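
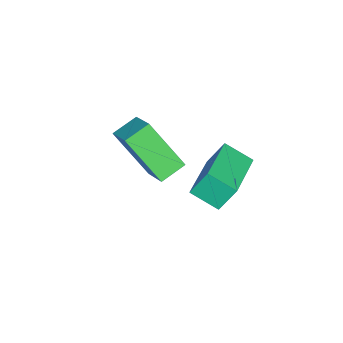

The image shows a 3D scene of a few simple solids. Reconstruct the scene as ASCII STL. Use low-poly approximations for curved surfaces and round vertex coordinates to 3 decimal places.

solid 
facet normal -0.801 0.478 0.360
outer loop
vertex 1.069 0.2 -2.322
vertex 1.829 0.987 -1.676
vertex 1.11 1.428 -3.863
endloop
endfacet
facet normal -0.598 -0.619 -0.509
outer loop
vertex 1.871 0.973 -4.204
vertex 1.069 0.2 -2.322
vertex 1.11 1.428 -3.863
endloop
endfacet
facet normal -0.801 0.478 0.360
outer loop
vertex 1.11 1.428 -3.863
vertex 1.829 0.987 -1.676
vertex 1.869 2.214 -3.216
endloop
endfacet
facet normal 0.022 0.623 -0.782
outer loop
vertex 1.869 2.214 -3.216
vertex 1.871 0.973 -4.204
vertex 1.11 1.428 -3.863
endloop
endfacet
facet normal -0.021 -0.622 0.783
outer loop
vertex 1.069 0.2 -2.322
vertex 2.59 0.532 -2.017
vertex 1.829 0.987 -1.676
endloop
endfacet
facet normal -0.598 -0.619 -0.509
outer loop
vertex 1.831 -0.254 -2.664
vertex 1.069 0.2 -2.322
vertex 1.871 0.973 -4.204
endloop
endfacet
facet normal -0.021 -0.623 0.782
outer loop
vertex 1.831 -0.254 -2.664
vertex 2.59 0.532 -2.017
vertex 1.069 0.2 -2.322
endloop
endfacet
facet normal 0.598 0.619 0.509
outer loop
vertex 1.829 0.987 -1.676
vertex 2.59 0.532 -2.017
vertex 1.869 2.214 -3.216
endloop
endfacet
facet normal 0.020 0.623 -0.782
outer loop
vertex 2.631 1.76 -3.558
vertex 1.871 0.973 -4.204
vertex 1.869 2.214 -3.216
endloop
endfacet
facet normal 0.598 0.619 0.509
outer loop
vertex 1.869 2.214 -3.216
vertex 2.59 0.532 -2.017
vertex 2.631 1.76 -3.558
endloop
endfacet
facet normal 0.801 -0.478 -0.360
outer loop
vertex 2.631 1.76 -3.558
vertex 1.831 -0.254 -2.664
vertex 1.871 0.973 -4.204
endloop
endfacet
facet normal 0.801 -0.478 -0.360
outer loop
vertex 2.59 0.532 -2.017
vertex 1.831 -0.254 -2.664
vertex 2.631 1.76 -3.558
endloop
endfacet
facet normal -0.976 -0.125 -0.180
outer loop
vertex 2.209 3.63 -1.221
vertex 2.181 4.541 -1.7
vertex 2.435 3.163 -2.123
endloop
endfacet
facet normal 0.027 -0.885 0.465
outer loop
vertex 4.279 3.399 -1.78
vertex 2.209 3.63 -1.221
vertex 2.435 3.163 -2.123
endloop
endfacet
facet normal -0.976 -0.124 -0.182
outer loop
vertex 2.435 3.163 -2.123
vertex 2.181 4.541 -1.7
vertex 2.408 4.075 -2.601
endloop
endfacet
facet normal 0.219 -0.448 -0.867
outer loop
vertex 2.408 4.075 -2.601
vertex 4.279 3.399 -1.78
vertex 2.435 3.163 -2.123
endloop
endfacet
facet normal -0.219 0.449 0.866
outer loop
vertex 2.209 3.63 -1.221
vertex 4.025 4.777 -1.357
vertex 2.181 4.541 -1.7
endloop
endfacet
facet normal 0.027 -0.885 0.465
outer loop
vertex 4.052 3.865 -0.879
vertex 2.209 3.63 -1.221
vertex 4.279 3.399 -1.78
endloop
endfacet
facet normal -0.218 0.448 0.867
outer loop
vertex 4.052 3.865 -0.879
vertex 4.025 4.777 -1.357
vertex 2.209 3.63 -1.221
endloop
endfacet
facet normal -0.027 0.885 -0.465
outer loop
vertex 2.181 4.541 -1.7
vertex 4.025 4.777 -1.357
vertex 2.408 4.075 -2.601
endloop
endfacet
facet normal 0.218 -0.449 -0.867
outer loop
vertex 4.251 4.31 -2.259
vertex 4.279 3.399 -1.78
vertex 2.408 4.075 -2.601
endloop
endfacet
facet normal -0.027 0.885 -0.465
outer loop
vertex 2.408 4.075 -2.601
vertex 4.025 4.777 -1.357
vertex 4.251 4.31 -2.259
endloop
endfacet
facet normal 0.975 0.125 0.181
outer loop
vertex 4.251 4.31 -2.259
vertex 4.052 3.865 -0.879
vertex 4.279 3.399 -1.78
endloop
endfacet
facet normal 0.976 0.124 0.181
outer loop
vertex 4.025 4.777 -1.357
vertex 4.052 3.865 -0.879
vertex 4.251 4.31 -2.259
endloop
endfacet

endsolid


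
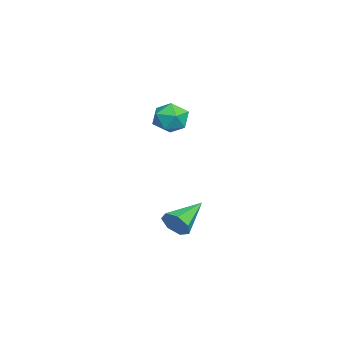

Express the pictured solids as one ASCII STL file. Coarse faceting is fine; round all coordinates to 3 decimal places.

solid 
facet normal 0.732 -0.578 -0.361
outer loop
vertex 4.468 0.352 -1.136
vertex 4.132 0.27 -1.686
vertex 4.567 0.731 -1.542
endloop
endfacet
facet normal 0.365 0.635 0.681
outer loop
vertex 4.468 0.352 -1.136
vertex 4.567 0.731 -1.542
vertex 2.968 1.19 -1.114
endloop
endfacet
facet normal 0.732 -0.579 -0.359
outer loop
vertex 4.567 0.731 -1.542
vertex 4.132 0.27 -1.686
vertex 4.339 0.762 -2.057
endloop
endfacet
facet normal 0.261 0.964 -0.058
outer loop
vertex 4.567 0.731 -1.542
vertex 4.339 0.762 -2.057
vertex 2.968 1.19 -1.114
endloop
endfacet
facet normal 0.732 -0.579 -0.359
outer loop
vertex 4.339 0.762 -2.057
vertex 4.132 0.27 -1.686
vertex 3.955 0.423 -2.293
endloop
endfacet
facet normal -0.229 0.717 -0.658
outer loop
vertex 4.339 0.762 -2.057
vertex 3.955 0.423 -2.293
vertex 2.968 1.19 -1.114
endloop
endfacet
facet normal 0.732 -0.579 -0.359
outer loop
vertex 3.955 0.423 -2.293
vertex 4.132 0.27 -1.686
vertex 3.704 -0.031 -2.072
endloop
endfacet
facet normal -0.738 0.081 -0.670
outer loop
vertex 3.955 0.423 -2.293
vertex 3.704 -0.031 -2.072
vertex 2.968 1.19 -1.114
endloop
endfacet
facet normal 0.732 -0.578 -0.361
outer loop
vertex 3.704 -0.031 -2.072
vertex 4.132 0.27 -1.686
vertex 3.776 -0.259 -1.561
endloop
endfacet
facet normal -0.881 -0.466 -0.084
outer loop
vertex 3.704 -0.031 -2.072
vertex 3.776 -0.259 -1.561
vertex 2.968 1.19 -1.114
endloop
endfacet
facet normal 0.733 -0.578 -0.359
outer loop
vertex 3.776 -0.259 -1.561
vertex 4.132 0.27 -1.686
vertex 4.115 -0.088 -1.144
endloop
endfacet
facet normal -0.552 -0.511 0.659
outer loop
vertex 3.776 -0.259 -1.561
vertex 4.115 -0.088 -1.144
vertex 2.968 1.19 -1.114
endloop
endfacet
facet normal 0.731 -0.580 -0.360
outer loop
vertex 4.115 -0.088 -1.144
vertex 4.132 0.27 -1.686
vertex 4.468 0.352 -1.136
endloop
endfacet
facet normal 0.003 -0.021 1.000
outer loop
vertex 4.115 -0.088 -1.144
vertex 4.468 0.352 -1.136
vertex 2.968 1.19 -1.114
endloop
endfacet
facet normal -0.028 0.977 -0.213
outer loop
vertex -0.611 0.46 1.253
vertex -1.42 0.436 1.251
vertex -1.022 0.597 1.937
endloop
endfacet
facet normal 0.553 0.816 0.169
outer loop
vertex -0.611 0.46 1.253
vertex -1.022 0.597 1.937
vertex -0.353 0.141 1.951
endloop
endfacet
facet normal 0.925 0.326 -0.193
outer loop
vertex -0.611 0.46 1.253
vertex -0.353 0.141 1.951
vertex -0.338 -0.302 1.273
endloop
endfacet
facet normal 0.575 0.185 -0.797
outer loop
vertex -0.611 0.46 1.253
vertex -0.338 -0.302 1.273
vertex -0.997 -0.119 0.84
endloop
endfacet
facet normal -0.015 0.587 -0.809
outer loop
vertex -0.611 0.46 1.253
vertex -0.997 -0.119 0.84
vertex -1.42 0.436 1.251
endloop
endfacet
facet normal 0.339 0.521 0.783
outer loop
vertex -0.353 0.141 1.951
vertex -1.022 0.597 1.937
vertex -1.003 -0.081 2.38
endloop
endfacet
facet normal -0.602 0.781 0.166
outer loop
vertex -1.022 0.597 1.937
vertex -1.42 0.436 1.251
vertex -1.662 0.102 1.947
endloop
endfacet
facet normal -0.580 0.151 -0.801
outer loop
vertex -1.42 0.436 1.251
vertex -0.997 -0.119 0.84
vertex -1.647 -0.341 1.269
endloop
endfacet
facet normal 0.374 -0.500 -0.781
outer loop
vertex -0.997 -0.119 0.84
vertex -0.338 -0.302 1.273
vertex -0.978 -0.797 1.283
endloop
endfacet
facet normal 0.942 -0.271 0.198
outer loop
vertex -0.338 -0.302 1.273
vertex -0.353 0.141 1.951
vertex -0.58 -0.636 1.969
endloop
endfacet
facet normal -0.575 -0.185 0.797
outer loop
vertex -1.389 -0.66 1.967
vertex -1.003 -0.081 2.38
vertex -1.662 0.102 1.947
endloop
endfacet
facet normal -0.925 -0.326 0.193
outer loop
vertex -1.389 -0.66 1.967
vertex -1.662 0.102 1.947
vertex -1.647 -0.341 1.269
endloop
endfacet
facet normal -0.553 -0.816 -0.169
outer loop
vertex -1.389 -0.66 1.967
vertex -1.647 -0.341 1.269
vertex -0.978 -0.797 1.283
endloop
endfacet
facet normal 0.028 -0.977 0.213
outer loop
vertex -1.389 -0.66 1.967
vertex -0.978 -0.797 1.283
vertex -0.58 -0.636 1.969
endloop
endfacet
facet normal 0.015 -0.587 0.809
outer loop
vertex -1.389 -0.66 1.967
vertex -0.58 -0.636 1.969
vertex -1.003 -0.081 2.38
endloop
endfacet
facet normal -0.374 0.500 0.781
outer loop
vertex -1.662 0.102 1.947
vertex -1.003 -0.081 2.38
vertex -1.022 0.597 1.937
endloop
endfacet
facet normal -0.942 0.271 -0.198
outer loop
vertex -1.647 -0.341 1.269
vertex -1.662 0.102 1.947
vertex -1.42 0.436 1.251
endloop
endfacet
facet normal -0.339 -0.521 -0.783
outer loop
vertex -0.978 -0.797 1.283
vertex -1.647 -0.341 1.269
vertex -0.997 -0.119 0.84
endloop
endfacet
facet normal 0.602 -0.781 -0.166
outer loop
vertex -0.58 -0.636 1.969
vertex -0.978 -0.797 1.283
vertex -0.338 -0.302 1.273
endloop
endfacet
facet normal 0.580 -0.151 0.801
outer loop
vertex -1.003 -0.081 2.38
vertex -0.58 -0.636 1.969
vertex -0.353 0.141 1.951
endloop
endfacet

endsolid


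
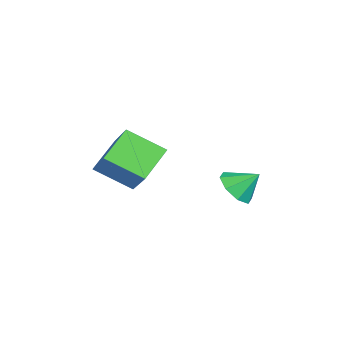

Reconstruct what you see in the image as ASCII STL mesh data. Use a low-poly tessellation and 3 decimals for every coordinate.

solid 
facet normal -0.722 -0.250 -0.646
outer loop
vertex -5.001 -1.065 -2.043
vertex -4.707 0.446 -2.956
vertex -3.872 -1.862 -2.997
endloop
endfacet
facet normal -0.165 -0.844 0.510
outer loop
vertex -2.493 -1.386 -1.764
vertex -5.001 -1.065 -2.043
vertex -3.872 -1.862 -2.997
endloop
endfacet
facet normal -0.722 -0.250 -0.645
outer loop
vertex -3.872 -1.862 -2.997
vertex -4.707 0.446 -2.956
vertex -3.577 -0.352 -3.911
endloop
endfacet
facet normal 0.672 -0.475 -0.568
outer loop
vertex -3.577 -0.352 -3.911
vertex -2.493 -1.386 -1.764
vertex -3.872 -1.862 -2.997
endloop
endfacet
facet normal -0.672 0.474 0.569
outer loop
vertex -5.001 -1.065 -2.043
vertex -3.328 0.922 -1.723
vertex -4.707 0.446 -2.956
endloop
endfacet
facet normal -0.165 -0.844 0.510
outer loop
vertex -3.623 -0.588 -0.809
vertex -5.001 -1.065 -2.043
vertex -2.493 -1.386 -1.764
endloop
endfacet
facet normal -0.673 0.475 0.568
outer loop
vertex -3.623 -0.588 -0.809
vertex -3.328 0.922 -1.723
vertex -5.001 -1.065 -2.043
endloop
endfacet
facet normal 0.165 0.844 -0.510
outer loop
vertex -4.707 0.446 -2.956
vertex -3.328 0.922 -1.723
vertex -3.577 -0.352 -3.911
endloop
endfacet
facet normal 0.673 -0.474 -0.568
outer loop
vertex -2.199 0.125 -2.677
vertex -2.493 -1.386 -1.764
vertex -3.577 -0.352 -3.911
endloop
endfacet
facet normal 0.165 0.844 -0.510
outer loop
vertex -3.577 -0.352 -3.911
vertex -3.328 0.922 -1.723
vertex -2.199 0.125 -2.677
endloop
endfacet
facet normal 0.722 0.250 0.646
outer loop
vertex -2.199 0.125 -2.677
vertex -3.623 -0.588 -0.809
vertex -2.493 -1.386 -1.764
endloop
endfacet
facet normal 0.722 0.250 0.646
outer loop
vertex -3.328 0.922 -1.723
vertex -3.623 -0.588 -0.809
vertex -2.199 0.125 -2.677
endloop
endfacet
facet normal -0.111 -0.735 -0.669
outer loop
vertex -3.459 3.94 -4.624
vertex -3.966 3.483 -4.038
vertex -4.128 4.092 -4.68
endloop
endfacet
facet normal 0.234 0.947 -0.222
outer loop
vertex -3.459 3.94 -4.624
vertex -4.128 4.092 -4.68
vertex -3.834 4.357 -3.242
endloop
endfacet
facet normal -0.112 -0.735 -0.669
outer loop
vertex -4.128 4.092 -4.68
vertex -3.966 3.483 -4.038
vertex -4.703 3.888 -4.36
endloop
endfacet
facet normal -0.378 0.921 -0.092
outer loop
vertex -4.128 4.092 -4.68
vertex -4.703 3.888 -4.36
vertex -3.834 4.357 -3.242
endloop
endfacet
facet normal -0.111 -0.734 -0.670
outer loop
vertex -4.703 3.888 -4.36
vertex -3.966 3.483 -4.038
vertex -4.846 3.446 -3.852
endloop
endfacet
facet normal -0.733 0.602 0.317
outer loop
vertex -4.703 3.888 -4.36
vertex -4.846 3.446 -3.852
vertex -3.834 4.357 -3.242
endloop
endfacet
facet normal -0.110 -0.735 -0.669
outer loop
vertex -4.846 3.446 -3.852
vertex -3.966 3.483 -4.038
vertex -4.474 3.026 -3.452
endloop
endfacet
facet normal -0.620 0.178 0.764
outer loop
vertex -4.846 3.446 -3.852
vertex -4.474 3.026 -3.452
vertex -3.834 4.357 -3.242
endloop
endfacet
facet normal -0.112 -0.734 -0.670
outer loop
vertex -4.474 3.026 -3.452
vertex -3.966 3.483 -4.038
vertex -3.804 2.873 -3.396
endloop
endfacet
facet normal -0.107 -0.105 0.989
outer loop
vertex -4.474 3.026 -3.452
vertex -3.804 2.873 -3.396
vertex -3.834 4.357 -3.242
endloop
endfacet
facet normal -0.111 -0.734 -0.670
outer loop
vertex -3.804 2.873 -3.396
vertex -3.966 3.483 -4.038
vertex -3.23 3.078 -3.716
endloop
endfacet
facet normal 0.507 -0.079 0.858
outer loop
vertex -3.804 2.873 -3.396
vertex -3.23 3.078 -3.716
vertex -3.834 4.357 -3.242
endloop
endfacet
facet normal -0.111 -0.735 -0.669
outer loop
vertex -3.23 3.078 -3.716
vertex -3.966 3.483 -4.038
vertex -3.086 3.52 -4.225
endloop
endfacet
facet normal 0.860 0.239 0.451
outer loop
vertex -3.23 3.078 -3.716
vertex -3.086 3.52 -4.225
vertex -3.834 4.357 -3.242
endloop
endfacet
facet normal -0.111 -0.735 -0.669
outer loop
vertex -3.086 3.52 -4.225
vertex -3.966 3.483 -4.038
vertex -3.459 3.94 -4.624
endloop
endfacet
facet normal 0.747 0.665 0.002
outer loop
vertex -3.086 3.52 -4.225
vertex -3.459 3.94 -4.624
vertex -3.834 4.357 -3.242
endloop
endfacet

endsolid


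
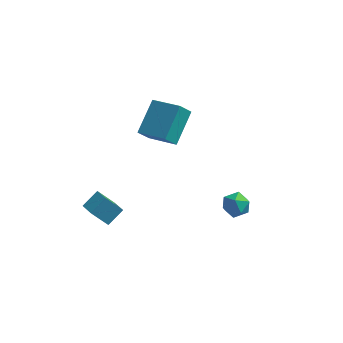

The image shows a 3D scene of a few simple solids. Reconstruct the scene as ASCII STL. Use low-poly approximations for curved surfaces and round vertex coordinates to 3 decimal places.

solid 
facet normal -0.608 -0.140 0.781
outer loop
vertex -1.981 -0.829 -0.84
vertex -1.505 -0.232 -0.363
vertex -2.472 -0.218 -1.113
endloop
endfacet
facet normal -0.530 -0.662 -0.530
outer loop
vertex -1.815 -0.068 -1.957
vertex -1.981 -0.829 -0.84
vertex -2.472 -0.218 -1.113
endloop
endfacet
facet normal -0.608 -0.140 0.781
outer loop
vertex -2.472 -0.218 -1.113
vertex -1.505 -0.232 -0.363
vertex -1.996 0.378 -0.636
endloop
endfacet
facet normal -0.591 0.736 -0.330
outer loop
vertex -1.996 0.378 -0.636
vertex -1.815 -0.068 -1.957
vertex -2.472 -0.218 -1.113
endloop
endfacet
facet normal 0.592 -0.735 0.330
outer loop
vertex -1.981 -0.829 -0.84
vertex -0.848 -0.082 -1.207
vertex -1.505 -0.232 -0.363
endloop
endfacet
facet normal -0.529 -0.663 -0.530
outer loop
vertex -1.324 -0.678 -1.684
vertex -1.981 -0.829 -0.84
vertex -1.815 -0.068 -1.957
endloop
endfacet
facet normal 0.592 -0.736 0.329
outer loop
vertex -1.324 -0.678 -1.684
vertex -0.848 -0.082 -1.207
vertex -1.981 -0.829 -0.84
endloop
endfacet
facet normal 0.529 0.663 0.530
outer loop
vertex -1.505 -0.232 -0.363
vertex -0.848 -0.082 -1.207
vertex -1.996 0.378 -0.636
endloop
endfacet
facet normal -0.592 0.735 -0.329
outer loop
vertex -1.339 0.529 -1.48
vertex -1.815 -0.068 -1.957
vertex -1.996 0.378 -0.636
endloop
endfacet
facet normal 0.529 0.662 0.530
outer loop
vertex -1.996 0.378 -0.636
vertex -0.848 -0.082 -1.207
vertex -1.339 0.529 -1.48
endloop
endfacet
facet normal 0.608 0.140 -0.782
outer loop
vertex -1.339 0.529 -1.48
vertex -1.324 -0.678 -1.684
vertex -1.815 -0.068 -1.957
endloop
endfacet
facet normal 0.608 0.140 -0.781
outer loop
vertex -0.848 -0.082 -1.207
vertex -1.324 -0.678 -1.684
vertex -1.339 0.529 -1.48
endloop
endfacet
facet normal -0.466 -0.416 0.781
outer loop
vertex 0.676 4.09 1.925
vertex -0.606 4.713 1.491
vertex 0.325 2.709 0.98
endloop
endfacet
facet normal 0.861 -0.418 0.291
outer loop
vertex 0.726 3.067 0.309
vertex 0.676 4.09 1.925
vertex 0.325 2.709 0.98
endloop
endfacet
facet normal -0.466 -0.416 0.781
outer loop
vertex 0.325 2.709 0.98
vertex -0.606 4.713 1.491
vertex -0.957 3.332 0.546
endloop
endfacet
facet normal -0.205 -0.807 -0.553
outer loop
vertex -0.957 3.332 0.546
vertex 0.726 3.067 0.309
vertex 0.325 2.709 0.98
endloop
endfacet
facet normal 0.205 0.807 0.553
outer loop
vertex 0.676 4.09 1.925
vertex -0.205 5.071 0.82
vertex -0.606 4.713 1.491
endloop
endfacet
facet normal 0.861 -0.418 0.291
outer loop
vertex 1.077 4.448 1.254
vertex 0.676 4.09 1.925
vertex 0.726 3.067 0.309
endloop
endfacet
facet normal 0.205 0.807 0.553
outer loop
vertex 1.077 4.448 1.254
vertex -0.205 5.071 0.82
vertex 0.676 4.09 1.925
endloop
endfacet
facet normal -0.861 0.418 -0.291
outer loop
vertex -0.606 4.713 1.491
vertex -0.205 5.071 0.82
vertex -0.957 3.332 0.546
endloop
endfacet
facet normal -0.205 -0.807 -0.553
outer loop
vertex -0.556 3.69 -0.125
vertex 0.726 3.067 0.309
vertex -0.957 3.332 0.546
endloop
endfacet
facet normal -0.861 0.418 -0.291
outer loop
vertex -0.957 3.332 0.546
vertex -0.205 5.071 0.82
vertex -0.556 3.69 -0.125
endloop
endfacet
facet normal 0.466 0.416 -0.781
outer loop
vertex -0.556 3.69 -0.125
vertex 1.077 4.448 1.254
vertex 0.726 3.067 0.309
endloop
endfacet
facet normal 0.466 0.416 -0.781
outer loop
vertex -0.205 5.071 0.82
vertex 1.077 4.448 1.254
vertex -0.556 3.69 -0.125
endloop
endfacet
facet normal -0.523 0.695 0.493
outer loop
vertex 3.533 -0.143 0.75
vertex 3.308 -0.587 1.137
vertex 3.843 -0.286 1.28
endloop
endfacet
facet normal 0.075 0.973 0.219
outer loop
vertex 3.533 -0.143 0.75
vertex 3.843 -0.286 1.28
vertex 4.162 -0.19 0.744
endloop
endfacet
facet normal 0.060 0.872 -0.487
outer loop
vertex 3.533 -0.143 0.75
vertex 4.162 -0.19 0.744
vertex 3.822 -0.431 0.27
endloop
endfacet
facet normal -0.546 0.531 -0.648
outer loop
vertex 3.533 -0.143 0.75
vertex 3.822 -0.431 0.27
vertex 3.295 -0.677 0.513
endloop
endfacet
facet normal -0.906 0.422 -0.042
outer loop
vertex 3.533 -0.143 0.75
vertex 3.295 -0.677 0.513
vertex 3.308 -0.587 1.137
endloop
endfacet
facet normal 0.629 0.608 0.484
outer loop
vertex 4.162 -0.19 0.744
vertex 3.843 -0.286 1.28
vertex 4.325 -0.663 1.127
endloop
endfacet
facet normal -0.337 0.158 0.928
outer loop
vertex 3.843 -0.286 1.28
vertex 3.308 -0.587 1.137
vertex 3.798 -0.909 1.37
endloop
endfacet
facet normal -0.958 -0.281 0.060
outer loop
vertex 3.308 -0.587 1.137
vertex 3.295 -0.677 0.513
vertex 3.458 -1.15 0.896
endloop
endfacet
facet normal -0.375 -0.106 -0.921
outer loop
vertex 3.295 -0.677 0.513
vertex 3.822 -0.431 0.27
vertex 3.777 -1.054 0.36
endloop
endfacet
facet normal 0.606 0.444 -0.660
outer loop
vertex 3.822 -0.431 0.27
vertex 4.162 -0.19 0.744
vertex 4.312 -0.753 0.503
endloop
endfacet
facet normal 0.546 -0.531 0.648
outer loop
vertex 4.087 -1.197 0.89
vertex 4.325 -0.663 1.127
vertex 3.798 -0.909 1.37
endloop
endfacet
facet normal -0.060 -0.872 0.487
outer loop
vertex 4.087 -1.197 0.89
vertex 3.798 -0.909 1.37
vertex 3.458 -1.15 0.896
endloop
endfacet
facet normal -0.075 -0.973 -0.219
outer loop
vertex 4.087 -1.197 0.89
vertex 3.458 -1.15 0.896
vertex 3.777 -1.054 0.36
endloop
endfacet
facet normal 0.523 -0.695 -0.493
outer loop
vertex 4.087 -1.197 0.89
vertex 3.777 -1.054 0.36
vertex 4.312 -0.753 0.503
endloop
endfacet
facet normal 0.906 -0.422 0.042
outer loop
vertex 4.087 -1.197 0.89
vertex 4.312 -0.753 0.503
vertex 4.325 -0.663 1.127
endloop
endfacet
facet normal 0.375 0.106 0.921
outer loop
vertex 3.798 -0.909 1.37
vertex 4.325 -0.663 1.127
vertex 3.843 -0.286 1.28
endloop
endfacet
facet normal -0.606 -0.444 0.660
outer loop
vertex 3.458 -1.15 0.896
vertex 3.798 -0.909 1.37
vertex 3.308 -0.587 1.137
endloop
endfacet
facet normal -0.629 -0.608 -0.484
outer loop
vertex 3.777 -1.054 0.36
vertex 3.458 -1.15 0.896
vertex 3.295 -0.677 0.513
endloop
endfacet
facet normal 0.337 -0.158 -0.928
outer loop
vertex 4.312 -0.753 0.503
vertex 3.777 -1.054 0.36
vertex 3.822 -0.431 0.27
endloop
endfacet
facet normal 0.958 0.281 -0.060
outer loop
vertex 4.325 -0.663 1.127
vertex 4.312 -0.753 0.503
vertex 4.162 -0.19 0.744
endloop
endfacet

endsolid


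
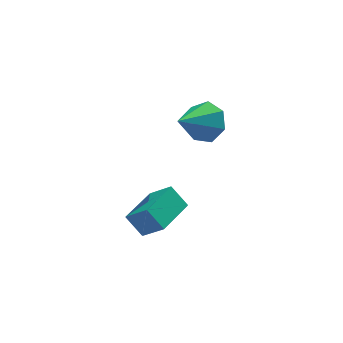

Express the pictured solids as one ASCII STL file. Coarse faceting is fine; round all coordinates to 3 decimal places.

solid 
facet normal -0.462 0.519 0.719
outer loop
vertex -0.594 -2.462 -2.775
vertex 0.782 -1.167 -2.825
vertex -1.298 -1.751 -3.74
endloop
endfacet
facet normal -0.728 -0.685 0.026
outer loop
vertex -0.762 -2.353 -4.575
vertex -0.594 -2.462 -2.775
vertex -1.298 -1.751 -3.74
endloop
endfacet
facet normal -0.462 0.519 0.719
outer loop
vertex -1.298 -1.751 -3.74
vertex 0.782 -1.167 -2.825
vertex 0.078 -0.456 -3.79
endloop
endfacet
facet normal -0.507 0.512 -0.694
outer loop
vertex 0.078 -0.456 -3.79
vertex -0.762 -2.353 -4.575
vertex -1.298 -1.751 -3.74
endloop
endfacet
facet normal 0.507 -0.512 0.694
outer loop
vertex -0.594 -2.462 -2.775
vertex 1.318 -1.769 -3.66
vertex 0.782 -1.167 -2.825
endloop
endfacet
facet normal -0.728 -0.685 0.026
outer loop
vertex -0.058 -3.064 -3.61
vertex -0.594 -2.462 -2.775
vertex -0.762 -2.353 -4.575
endloop
endfacet
facet normal 0.507 -0.512 0.694
outer loop
vertex -0.058 -3.064 -3.61
vertex 1.318 -1.769 -3.66
vertex -0.594 -2.462 -2.775
endloop
endfacet
facet normal 0.728 0.685 -0.026
outer loop
vertex 0.782 -1.167 -2.825
vertex 1.318 -1.769 -3.66
vertex 0.078 -0.456 -3.79
endloop
endfacet
facet normal -0.507 0.512 -0.694
outer loop
vertex 0.614 -1.058 -4.625
vertex -0.762 -2.353 -4.575
vertex 0.078 -0.456 -3.79
endloop
endfacet
facet normal 0.728 0.685 -0.026
outer loop
vertex 0.078 -0.456 -3.79
vertex 1.318 -1.769 -3.66
vertex 0.614 -1.058 -4.625
endloop
endfacet
facet normal 0.462 -0.519 -0.719
outer loop
vertex 0.614 -1.058 -4.625
vertex -0.058 -3.064 -3.61
vertex -0.762 -2.353 -4.575
endloop
endfacet
facet normal 0.462 -0.519 -0.719
outer loop
vertex 1.318 -1.769 -3.66
vertex -0.058 -3.064 -3.61
vertex 0.614 -1.058 -4.625
endloop
endfacet
facet normal 0.718 0.402 -0.568
outer loop
vertex 4.055 2.025 -2.746
vertex 3.46 2.905 -2.875
vertex 4.181 2.693 -2.113
endloop
endfacet
facet normal 0.314 -0.684 0.659
outer loop
vertex 4.055 2.025 -2.746
vertex 4.181 2.693 -2.113
vertex 1.98 2.075 -1.705
endloop
endfacet
facet normal 0.718 0.403 -0.567
outer loop
vertex 4.181 2.693 -2.113
vertex 3.46 2.905 -2.875
vertex 3.763 3.52 -2.054
endloop
endfacet
facet normal 0.177 0.019 0.984
outer loop
vertex 4.181 2.693 -2.113
vertex 3.763 3.52 -2.054
vertex 1.98 2.075 -1.705
endloop
endfacet
facet normal 0.719 0.403 -0.567
outer loop
vertex 3.763 3.52 -2.054
vertex 3.46 2.905 -2.875
vertex 3.118 3.884 -2.613
endloop
endfacet
facet normal -0.322 0.579 0.749
outer loop
vertex 3.763 3.52 -2.054
vertex 3.118 3.884 -2.613
vertex 1.98 2.075 -1.705
endloop
endfacet
facet normal 0.717 0.403 -0.568
outer loop
vertex 3.118 3.884 -2.613
vertex 3.46 2.905 -2.875
vertex 2.729 3.51 -3.369
endloop
endfacet
facet normal -0.808 0.574 0.132
outer loop
vertex 3.118 3.884 -2.613
vertex 2.729 3.51 -3.369
vertex 1.98 2.075 -1.705
endloop
endfacet
facet normal 0.717 0.403 -0.568
outer loop
vertex 2.729 3.51 -3.369
vertex 3.46 2.905 -2.875
vertex 2.891 2.68 -3.753
endloop
endfacet
facet normal -0.915 0.009 -0.404
outer loop
vertex 2.729 3.51 -3.369
vertex 2.891 2.68 -3.753
vertex 1.98 2.075 -1.705
endloop
endfacet
facet normal 0.718 0.402 -0.568
outer loop
vertex 2.891 2.68 -3.753
vertex 3.46 2.905 -2.875
vertex 3.481 2.019 -3.475
endloop
endfacet
facet normal -0.561 -0.692 -0.454
outer loop
vertex 2.891 2.68 -3.753
vertex 3.481 2.019 -3.475
vertex 1.98 2.075 -1.705
endloop
endfacet
facet normal 0.718 0.402 -0.568
outer loop
vertex 3.481 2.019 -3.475
vertex 3.46 2.905 -2.875
vertex 4.055 2.025 -2.746
endloop
endfacet
facet normal -0.014 -1.000 0.019
outer loop
vertex 3.481 2.019 -3.475
vertex 4.055 2.025 -2.746
vertex 1.98 2.075 -1.705
endloop
endfacet

endsolid


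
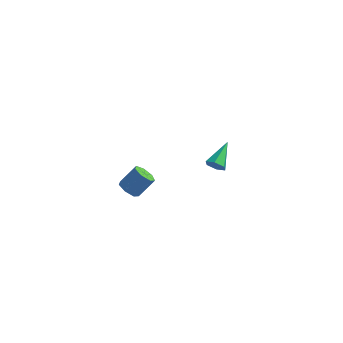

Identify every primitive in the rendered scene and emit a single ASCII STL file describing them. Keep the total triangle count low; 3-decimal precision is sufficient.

solid 
facet normal -0.146 -0.892 -0.428
outer loop
vertex 1.872 2.845 -3.895
vertex 1.353 2.779 -3.581
vertex 1.345 3.044 -4.13
endloop
endfacet
facet normal 0.505 0.560 -0.657
outer loop
vertex 1.872 2.845 -3.895
vertex 1.345 3.044 -4.13
vertex 1.607 4.321 -2.839
endloop
endfacet
facet normal -0.147 -0.892 -0.428
outer loop
vertex 1.345 3.044 -4.13
vertex 1.353 2.779 -3.581
vertex 0.827 2.978 -3.815
endloop
endfacet
facet normal -0.442 0.681 -0.584
outer loop
vertex 1.345 3.044 -4.13
vertex 0.827 2.978 -3.815
vertex 1.607 4.321 -2.839
endloop
endfacet
facet normal -0.147 -0.892 -0.428
outer loop
vertex 0.827 2.978 -3.815
vertex 1.353 2.779 -3.581
vertex 0.835 2.713 -3.266
endloop
endfacet
facet normal -0.903 0.381 0.197
outer loop
vertex 0.827 2.978 -3.815
vertex 0.835 2.713 -3.266
vertex 1.607 4.321 -2.839
endloop
endfacet
facet normal -0.147 -0.891 -0.429
outer loop
vertex 0.835 2.713 -3.266
vertex 1.353 2.779 -3.581
vertex 1.362 2.513 -3.031
endloop
endfacet
facet normal -0.419 -0.039 0.907
outer loop
vertex 0.835 2.713 -3.266
vertex 1.362 2.513 -3.031
vertex 1.607 4.321 -2.839
endloop
endfacet
facet normal -0.145 -0.892 -0.429
outer loop
vertex 1.362 2.513 -3.031
vertex 1.353 2.779 -3.581
vertex 1.88 2.58 -3.346
endloop
endfacet
facet normal 0.528 -0.160 0.834
outer loop
vertex 1.362 2.513 -3.031
vertex 1.88 2.58 -3.346
vertex 1.607 4.321 -2.839
endloop
endfacet
facet normal -0.146 -0.892 -0.428
outer loop
vertex 1.88 2.58 -3.346
vertex 1.353 2.779 -3.581
vertex 1.872 2.845 -3.895
endloop
endfacet
facet normal 0.989 0.140 0.053
outer loop
vertex 1.88 2.58 -3.346
vertex 1.872 2.845 -3.895
vertex 1.607 4.321 -2.839
endloop
endfacet
facet normal -0.524 -0.453 -0.721
outer loop
vertex -0.852 -3.862 -0.471
vertex -1.396 -3.79 -0.121
vertex -1.14 -3.386 -0.561
endloop
endfacet
facet normal 0.681 0.285 -0.674
outer loop
vertex -0.852 -3.862 -0.471
vertex -1.14 -3.386 -0.561
vertex -0.181 -3.282 0.452
endloop
endfacet
facet normal 0.682 0.283 -0.675
outer loop
vertex -0.181 -3.282 0.452
vertex -1.14 -3.386 -0.561
vertex -0.469 -2.805 0.361
endloop
endfacet
facet normal 0.524 0.454 0.721
outer loop
vertex -0.181 -3.282 0.452
vertex -0.469 -2.805 0.361
vertex -0.724 -3.21 0.801
endloop
endfacet
facet normal -0.524 -0.453 -0.721
outer loop
vertex -1.14 -3.386 -0.561
vertex -1.396 -3.79 -0.121
vertex -1.62 -3.214 -0.32
endloop
endfacet
facet normal 0.026 0.837 -0.546
outer loop
vertex -1.14 -3.386 -0.561
vertex -1.62 -3.214 -0.32
vertex -0.469 -2.805 0.361
endloop
endfacet
facet normal 0.026 0.837 -0.546
outer loop
vertex -0.469 -2.805 0.361
vertex -1.62 -3.214 -0.32
vertex -0.949 -2.633 0.602
endloop
endfacet
facet normal 0.524 0.453 0.721
outer loop
vertex -0.469 -2.805 0.361
vertex -0.949 -2.633 0.602
vertex -0.724 -3.21 0.801
endloop
endfacet
facet normal -0.523 -0.453 -0.722
outer loop
vertex -1.62 -3.214 -0.32
vertex -1.396 -3.79 -0.121
vertex -1.931 -3.476 0.07
endloop
endfacet
facet normal -0.649 0.761 -0.007
outer loop
vertex -1.62 -3.214 -0.32
vertex -1.931 -3.476 0.07
vertex -0.949 -2.633 0.602
endloop
endfacet
facet normal -0.649 0.761 -0.007
outer loop
vertex -0.949 -2.633 0.602
vertex -1.931 -3.476 0.07
vertex -1.26 -2.895 0.993
endloop
endfacet
facet normal 0.524 0.453 0.721
outer loop
vertex -0.949 -2.633 0.602
vertex -1.26 -2.895 0.993
vertex -0.724 -3.21 0.801
endloop
endfacet
facet normal -0.524 -0.454 -0.721
outer loop
vertex -1.931 -3.476 0.07
vertex -1.396 -3.79 -0.121
vertex -1.839 -3.975 0.317
endloop
endfacet
facet normal -0.836 0.112 0.537
outer loop
vertex -1.931 -3.476 0.07
vertex -1.839 -3.975 0.317
vertex -1.26 -2.895 0.993
endloop
endfacet
facet normal -0.836 0.112 0.537
outer loop
vertex -1.26 -2.895 0.993
vertex -1.839 -3.975 0.317
vertex -1.168 -3.394 1.24
endloop
endfacet
facet normal 0.525 0.453 0.721
outer loop
vertex -1.26 -2.895 0.993
vertex -1.168 -3.394 1.24
vertex -0.724 -3.21 0.801
endloop
endfacet
facet normal -0.524 -0.452 -0.721
outer loop
vertex -1.839 -3.975 0.317
vertex -1.396 -3.79 -0.121
vertex -1.413 -4.335 0.233
endloop
endfacet
facet normal -0.392 -0.622 0.677
outer loop
vertex -1.839 -3.975 0.317
vertex -1.413 -4.335 0.233
vertex -1.168 -3.394 1.24
endloop
endfacet
facet normal -0.392 -0.623 0.677
outer loop
vertex -1.168 -3.394 1.24
vertex -1.413 -4.335 0.233
vertex -0.741 -3.754 1.156
endloop
endfacet
facet normal 0.524 0.454 0.721
outer loop
vertex -1.168 -3.394 1.24
vertex -0.741 -3.754 1.156
vertex -0.724 -3.21 0.801
endloop
endfacet
facet normal -0.524 -0.452 -0.722
outer loop
vertex -1.413 -4.335 0.233
vertex -1.396 -3.79 -0.121
vertex -0.974 -4.285 -0.117
endloop
endfacet
facet normal 0.346 -0.887 0.307
outer loop
vertex -1.413 -4.335 0.233
vertex -0.974 -4.285 -0.117
vertex -0.741 -3.754 1.156
endloop
endfacet
facet normal 0.347 -0.887 0.306
outer loop
vertex -0.741 -3.754 1.156
vertex -0.974 -4.285 -0.117
vertex -0.303 -3.704 0.805
endloop
endfacet
facet normal 0.525 0.453 0.720
outer loop
vertex -0.741 -3.754 1.156
vertex -0.303 -3.704 0.805
vertex -0.724 -3.21 0.801
endloop
endfacet
facet normal -0.524 -0.453 -0.721
outer loop
vertex -0.974 -4.285 -0.117
vertex -1.396 -3.79 -0.121
vertex -0.852 -3.862 -0.471
endloop
endfacet
facet normal 0.824 -0.484 -0.295
outer loop
vertex -0.974 -4.285 -0.117
vertex -0.852 -3.862 -0.471
vertex -0.303 -3.704 0.805
endloop
endfacet
facet normal 0.824 -0.484 -0.294
outer loop
vertex -0.303 -3.704 0.805
vertex -0.852 -3.862 -0.471
vertex -0.181 -3.282 0.452
endloop
endfacet
facet normal 0.524 0.452 0.722
outer loop
vertex -0.303 -3.704 0.805
vertex -0.181 -3.282 0.452
vertex -0.724 -3.21 0.801
endloop
endfacet

endsolid


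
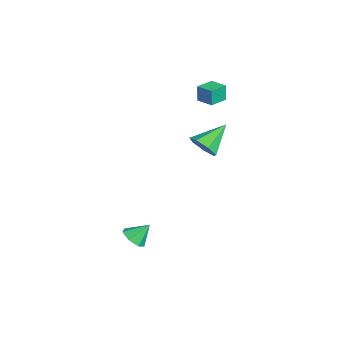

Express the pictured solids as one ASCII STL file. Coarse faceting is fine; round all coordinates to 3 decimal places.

solid 
facet normal 0.017 -0.702 -0.712
outer loop
vertex 1.553 -2.163 -3.323
vertex 1.249 -2.592 -2.907
vertex 0.972 -2.161 -3.339
endloop
endfacet
facet normal 0.010 0.966 -0.257
outer loop
vertex 1.553 -2.163 -3.323
vertex 0.972 -2.161 -3.339
vertex 1.231 -1.848 -2.153
endloop
endfacet
facet normal 0.017 -0.702 -0.712
outer loop
vertex 0.972 -2.161 -3.339
vertex 1.249 -2.592 -2.907
vertex 0.599 -2.483 -3.03
endloop
endfacet
facet normal -0.675 0.737 -0.047
outer loop
vertex 0.972 -2.161 -3.339
vertex 0.599 -2.483 -3.03
vertex 1.231 -1.848 -2.153
endloop
endfacet
facet normal 0.017 -0.702 -0.712
outer loop
vertex 0.599 -2.483 -3.03
vertex 1.249 -2.592 -2.907
vertex 0.716 -2.887 -2.629
endloop
endfacet
facet normal -0.859 0.213 0.465
outer loop
vertex 0.599 -2.483 -3.03
vertex 0.716 -2.887 -2.629
vertex 1.231 -1.848 -2.153
endloop
endfacet
facet normal 0.017 -0.702 -0.712
outer loop
vertex 0.716 -2.887 -2.629
vertex 1.249 -2.592 -2.907
vertex 1.234 -3.069 -2.437
endloop
endfacet
facet normal -0.403 -0.208 0.891
outer loop
vertex 0.716 -2.887 -2.629
vertex 1.234 -3.069 -2.437
vertex 1.231 -1.848 -2.153
endloop
endfacet
facet normal 0.016 -0.702 -0.712
outer loop
vertex 1.234 -3.069 -2.437
vertex 1.249 -2.592 -2.907
vertex 1.763 -2.892 -2.6
endloop
endfacet
facet normal 0.352 -0.211 0.912
outer loop
vertex 1.234 -3.069 -2.437
vertex 1.763 -2.892 -2.6
vertex 1.231 -1.848 -2.153
endloop
endfacet
facet normal 0.016 -0.702 -0.712
outer loop
vertex 1.763 -2.892 -2.6
vertex 1.249 -2.592 -2.907
vertex 1.905 -2.489 -2.994
endloop
endfacet
facet normal 0.834 0.206 0.511
outer loop
vertex 1.763 -2.892 -2.6
vertex 1.905 -2.489 -2.994
vertex 1.231 -1.848 -2.153
endloop
endfacet
facet normal 0.016 -0.702 -0.712
outer loop
vertex 1.905 -2.489 -2.994
vertex 1.249 -2.592 -2.907
vertex 1.553 -2.163 -3.323
endloop
endfacet
facet normal 0.684 0.730 -0.008
outer loop
vertex 1.905 -2.489 -2.994
vertex 1.553 -2.163 -3.323
vertex 1.231 -1.848 -2.153
endloop
endfacet
facet normal 0.399 -0.737 -0.546
outer loop
vertex 2.495 0.474 3.46
vertex 1.837 0.395 3.086
vertex 2.428 0.841 2.916
endloop
endfacet
facet normal 0.679 0.645 0.351
outer loop
vertex 2.495 0.474 3.46
vertex 2.428 0.841 2.916
vertex 1.203 1.565 3.954
endloop
endfacet
facet normal 0.399 -0.737 -0.545
outer loop
vertex 2.428 0.841 2.916
vertex 1.837 0.395 3.086
vertex 1.917 0.872 2.5
endloop
endfacet
facet normal 0.292 0.911 -0.291
outer loop
vertex 2.428 0.841 2.916
vertex 1.917 0.872 2.5
vertex 1.203 1.565 3.954
endloop
endfacet
facet normal 0.399 -0.737 -0.546
outer loop
vertex 1.917 0.872 2.5
vertex 1.837 0.395 3.086
vertex 1.346 0.544 2.526
endloop
endfacet
facet normal -0.434 0.712 -0.552
outer loop
vertex 1.917 0.872 2.5
vertex 1.346 0.544 2.526
vertex 1.203 1.565 3.954
endloop
endfacet
facet normal 0.400 -0.736 -0.546
outer loop
vertex 1.346 0.544 2.526
vertex 1.837 0.395 3.086
vertex 1.145 0.103 2.973
endloop
endfacet
facet normal -0.952 0.196 -0.235
outer loop
vertex 1.346 0.544 2.526
vertex 1.145 0.103 2.973
vertex 1.203 1.565 3.954
endloop
endfacet
facet normal 0.400 -0.736 -0.546
outer loop
vertex 1.145 0.103 2.973
vertex 1.837 0.395 3.086
vertex 1.465 -0.118 3.505
endloop
endfacet
facet normal -0.872 -0.248 0.422
outer loop
vertex 1.145 0.103 2.973
vertex 1.465 -0.118 3.505
vertex 1.203 1.565 3.954
endloop
endfacet
facet normal 0.399 -0.736 -0.547
outer loop
vertex 1.465 -0.118 3.505
vertex 1.837 0.395 3.086
vertex 2.066 0.047 3.722
endloop
endfacet
facet normal -0.255 -0.286 0.924
outer loop
vertex 1.465 -0.118 3.505
vertex 2.066 0.047 3.722
vertex 1.203 1.565 3.954
endloop
endfacet
facet normal 0.399 -0.736 -0.547
outer loop
vertex 2.066 0.047 3.722
vertex 1.837 0.395 3.086
vertex 2.495 0.474 3.46
endloop
endfacet
facet normal 0.435 0.111 0.893
outer loop
vertex 2.066 0.047 3.722
vertex 2.495 0.474 3.46
vertex 1.203 1.565 3.954
endloop
endfacet
facet normal -0.549 0.833 -0.061
outer loop
vertex -3.162 1.934 4.005
vertex -2.432 2.421 4.081
vertex -3.07 1.931 3.14
endloop
endfacet
facet normal -0.829 -0.553 -0.086
outer loop
vertex -2.548 1.139 3.199
vertex -3.162 1.934 4.005
vertex -3.07 1.931 3.14
endloop
endfacet
facet normal -0.549 0.834 -0.062
outer loop
vertex -3.07 1.931 3.14
vertex -2.432 2.421 4.081
vertex -2.34 2.417 3.216
endloop
endfacet
facet normal 0.106 -0.004 -0.994
outer loop
vertex -2.34 2.417 3.216
vertex -2.548 1.139 3.199
vertex -3.07 1.931 3.14
endloop
endfacet
facet normal -0.106 0.004 0.994
outer loop
vertex -3.162 1.934 4.005
vertex -1.91 1.629 4.14
vertex -2.432 2.421 4.081
endloop
endfacet
facet normal -0.829 -0.553 -0.086
outer loop
vertex -2.64 1.143 4.064
vertex -3.162 1.934 4.005
vertex -2.548 1.139 3.199
endloop
endfacet
facet normal -0.106 0.004 0.994
outer loop
vertex -2.64 1.143 4.064
vertex -1.91 1.629 4.14
vertex -3.162 1.934 4.005
endloop
endfacet
facet normal 0.829 0.553 0.086
outer loop
vertex -2.432 2.421 4.081
vertex -1.91 1.629 4.14
vertex -2.34 2.417 3.216
endloop
endfacet
facet normal 0.106 -0.004 -0.994
outer loop
vertex -1.818 1.626 3.275
vertex -2.548 1.139 3.199
vertex -2.34 2.417 3.216
endloop
endfacet
facet normal 0.829 0.553 0.086
outer loop
vertex -2.34 2.417 3.216
vertex -1.91 1.629 4.14
vertex -1.818 1.626 3.275
endloop
endfacet
facet normal 0.549 -0.833 0.062
outer loop
vertex -1.818 1.626 3.275
vertex -2.64 1.143 4.064
vertex -2.548 1.139 3.199
endloop
endfacet
facet normal 0.549 -0.834 0.061
outer loop
vertex -1.91 1.629 4.14
vertex -2.64 1.143 4.064
vertex -1.818 1.626 3.275
endloop
endfacet

endsolid


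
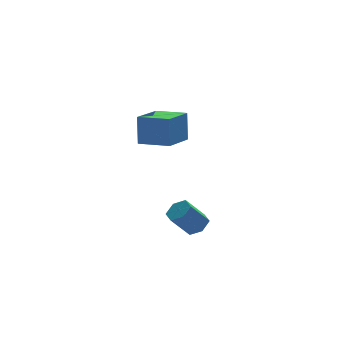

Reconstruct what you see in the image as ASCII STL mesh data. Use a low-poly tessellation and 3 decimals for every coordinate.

solid 
facet normal -0.693 0.708 -0.139
outer loop
vertex 2.61 3.313 3.784
vertex 4.11 4.687 3.302
vertex 2.481 2.849 2.06
endloop
endfacet
facet normal -0.717 -0.657 0.231
outer loop
vertex 3.77 1.533 2.318
vertex 2.61 3.313 3.784
vertex 2.481 2.849 2.06
endloop
endfacet
facet normal -0.693 0.708 -0.139
outer loop
vertex 2.481 2.849 2.06
vertex 4.11 4.687 3.302
vertex 3.981 4.223 1.578
endloop
endfacet
facet normal -0.072 -0.259 -0.963
outer loop
vertex 3.981 4.223 1.578
vertex 3.77 1.533 2.318
vertex 2.481 2.849 2.06
endloop
endfacet
facet normal 0.072 0.259 0.963
outer loop
vertex 2.61 3.313 3.784
vertex 5.399 3.371 3.56
vertex 4.11 4.687 3.302
endloop
endfacet
facet normal -0.717 -0.657 0.231
outer loop
vertex 3.899 1.997 4.042
vertex 2.61 3.313 3.784
vertex 3.77 1.533 2.318
endloop
endfacet
facet normal 0.072 0.259 0.963
outer loop
vertex 3.899 1.997 4.042
vertex 5.399 3.371 3.56
vertex 2.61 3.313 3.784
endloop
endfacet
facet normal 0.717 0.657 -0.231
outer loop
vertex 4.11 4.687 3.302
vertex 5.399 3.371 3.56
vertex 3.981 4.223 1.578
endloop
endfacet
facet normal -0.072 -0.259 -0.963
outer loop
vertex 5.27 2.907 1.836
vertex 3.77 1.533 2.318
vertex 3.981 4.223 1.578
endloop
endfacet
facet normal 0.717 0.657 -0.231
outer loop
vertex 3.981 4.223 1.578
vertex 5.399 3.371 3.56
vertex 5.27 2.907 1.836
endloop
endfacet
facet normal 0.693 -0.708 0.139
outer loop
vertex 5.27 2.907 1.836
vertex 3.899 1.997 4.042
vertex 3.77 1.533 2.318
endloop
endfacet
facet normal 0.693 -0.708 0.139
outer loop
vertex 5.399 3.371 3.56
vertex 3.899 1.997 4.042
vertex 5.27 2.907 1.836
endloop
endfacet
facet normal 0.623 0.008 -0.782
outer loop
vertex 4.057 -2.755 -0.464
vertex 3.535 -3.114 -0.884
vertex 3.55 -2.354 -0.864
endloop
endfacet
facet normal 0.408 0.850 0.334
outer loop
vertex 4.057 -2.755 -0.464
vertex 3.55 -2.354 -0.864
vertex 3.048 -2.768 0.803
endloop
endfacet
facet normal 0.409 0.849 0.334
outer loop
vertex 3.048 -2.768 0.803
vertex 3.55 -2.354 -0.864
vertex 2.541 -2.367 0.404
endloop
endfacet
facet normal -0.622 -0.008 0.783
outer loop
vertex 3.048 -2.768 0.803
vertex 2.541 -2.367 0.404
vertex 2.525 -3.126 0.384
endloop
endfacet
facet normal 0.622 0.008 -0.783
outer loop
vertex 3.55 -2.354 -0.864
vertex 3.535 -3.114 -0.884
vertex 3.028 -2.712 -1.283
endloop
endfacet
facet normal -0.373 0.882 -0.288
outer loop
vertex 3.55 -2.354 -0.864
vertex 3.028 -2.712 -1.283
vertex 2.541 -2.367 0.404
endloop
endfacet
facet normal -0.373 0.882 -0.288
outer loop
vertex 2.541 -2.367 0.404
vertex 3.028 -2.712 -1.283
vertex 2.019 -2.725 -0.016
endloop
endfacet
facet normal -0.624 -0.007 0.782
outer loop
vertex 2.541 -2.367 0.404
vertex 2.019 -2.725 -0.016
vertex 2.525 -3.126 0.384
endloop
endfacet
facet normal 0.622 0.008 -0.783
outer loop
vertex 3.028 -2.712 -1.283
vertex 3.535 -3.114 -0.884
vertex 3.012 -3.472 -1.303
endloop
endfacet
facet normal -0.782 0.033 -0.622
outer loop
vertex 3.028 -2.712 -1.283
vertex 3.012 -3.472 -1.303
vertex 2.019 -2.725 -0.016
endloop
endfacet
facet normal -0.782 0.033 -0.622
outer loop
vertex 2.019 -2.725 -0.016
vertex 3.012 -3.472 -1.303
vertex 2.003 -3.485 -0.036
endloop
endfacet
facet normal -0.624 -0.007 0.782
outer loop
vertex 2.019 -2.725 -0.016
vertex 2.003 -3.485 -0.036
vertex 2.525 -3.126 0.384
endloop
endfacet
facet normal 0.622 0.008 -0.783
outer loop
vertex 3.012 -3.472 -1.303
vertex 3.535 -3.114 -0.884
vertex 3.519 -3.873 -0.904
endloop
endfacet
facet normal -0.409 -0.849 -0.334
outer loop
vertex 3.012 -3.472 -1.303
vertex 3.519 -3.873 -0.904
vertex 2.003 -3.485 -0.036
endloop
endfacet
facet normal -0.409 -0.850 -0.334
outer loop
vertex 2.003 -3.485 -0.036
vertex 3.519 -3.873 -0.904
vertex 2.51 -3.886 0.364
endloop
endfacet
facet normal -0.623 -0.008 0.782
outer loop
vertex 2.003 -3.485 -0.036
vertex 2.51 -3.886 0.364
vertex 2.525 -3.126 0.384
endloop
endfacet
facet normal 0.624 0.007 -0.782
outer loop
vertex 3.519 -3.873 -0.904
vertex 3.535 -3.114 -0.884
vertex 4.041 -3.515 -0.484
endloop
endfacet
facet normal 0.373 -0.882 0.288
outer loop
vertex 3.519 -3.873 -0.904
vertex 4.041 -3.515 -0.484
vertex 2.51 -3.886 0.364
endloop
endfacet
facet normal 0.373 -0.882 0.288
outer loop
vertex 2.51 -3.886 0.364
vertex 4.041 -3.515 -0.484
vertex 3.032 -3.528 0.783
endloop
endfacet
facet normal -0.622 -0.008 0.783
outer loop
vertex 2.51 -3.886 0.364
vertex 3.032 -3.528 0.783
vertex 2.525 -3.126 0.384
endloop
endfacet
facet normal 0.624 0.007 -0.782
outer loop
vertex 4.041 -3.515 -0.484
vertex 3.535 -3.114 -0.884
vertex 4.057 -2.755 -0.464
endloop
endfacet
facet normal 0.782 -0.033 0.622
outer loop
vertex 4.041 -3.515 -0.484
vertex 4.057 -2.755 -0.464
vertex 3.032 -3.528 0.783
endloop
endfacet
facet normal 0.782 -0.033 0.622
outer loop
vertex 3.032 -3.528 0.783
vertex 4.057 -2.755 -0.464
vertex 3.048 -2.768 0.803
endloop
endfacet
facet normal -0.622 -0.008 0.783
outer loop
vertex 3.032 -3.528 0.783
vertex 3.048 -2.768 0.803
vertex 2.525 -3.126 0.384
endloop
endfacet

endsolid


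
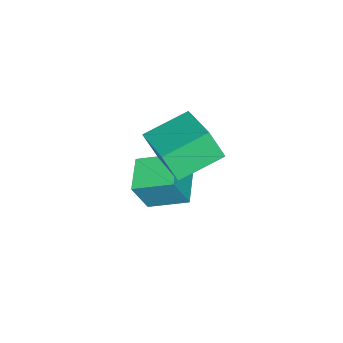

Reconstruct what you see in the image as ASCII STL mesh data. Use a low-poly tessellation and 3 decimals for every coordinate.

solid 
facet normal -0.689 -0.659 -0.303
outer loop
vertex -1.841 -1.588 -1.06
vertex -2.709 -0.875 -0.638
vertex -1.883 -1.214 -1.777
endloop
endfacet
facet normal 0.724 -0.593 -0.352
outer loop
vertex -0.851 -0.225 -1.322
vertex -1.841 -1.588 -1.06
vertex -1.883 -1.214 -1.777
endloop
endfacet
facet normal -0.689 -0.659 -0.303
outer loop
vertex -1.883 -1.214 -1.777
vertex -2.709 -0.875 -0.638
vertex -2.751 -0.501 -1.355
endloop
endfacet
facet normal -0.052 0.461 -0.886
outer loop
vertex -2.751 -0.501 -1.355
vertex -0.851 -0.225 -1.322
vertex -1.883 -1.214 -1.777
endloop
endfacet
facet normal 0.052 -0.461 0.886
outer loop
vertex -1.841 -1.588 -1.06
vertex -1.677 0.114 -0.183
vertex -2.709 -0.875 -0.638
endloop
endfacet
facet normal 0.724 -0.593 -0.352
outer loop
vertex -0.809 -0.599 -0.605
vertex -1.841 -1.588 -1.06
vertex -0.851 -0.225 -1.322
endloop
endfacet
facet normal 0.052 -0.461 0.886
outer loop
vertex -0.809 -0.599 -0.605
vertex -1.677 0.114 -0.183
vertex -1.841 -1.588 -1.06
endloop
endfacet
facet normal -0.724 0.593 0.352
outer loop
vertex -2.709 -0.875 -0.638
vertex -1.677 0.114 -0.183
vertex -2.751 -0.501 -1.355
endloop
endfacet
facet normal -0.052 0.461 -0.886
outer loop
vertex -1.719 0.488 -0.9
vertex -0.851 -0.225 -1.322
vertex -2.751 -0.501 -1.355
endloop
endfacet
facet normal -0.724 0.593 0.352
outer loop
vertex -2.751 -0.501 -1.355
vertex -1.677 0.114 -0.183
vertex -1.719 0.488 -0.9
endloop
endfacet
facet normal 0.689 0.659 0.303
outer loop
vertex -1.719 0.488 -0.9
vertex -0.809 -0.599 -0.605
vertex -0.851 -0.225 -1.322
endloop
endfacet
facet normal 0.689 0.659 0.303
outer loop
vertex -1.677 0.114 -0.183
vertex -0.809 -0.599 -0.605
vertex -1.719 0.488 -0.9
endloop
endfacet
facet normal -0.900 -0.341 0.272
outer loop
vertex -2.603 -2.163 -2.808
vertex -2.852 -1.219 -2.449
vertex -2.953 -1.927 -3.67
endloop
endfacet
facet normal 0.238 -0.908 -0.345
outer loop
vertex -2.088 -1.601 -3.931
vertex -2.603 -2.163 -2.808
vertex -2.953 -1.927 -3.67
endloop
endfacet
facet normal -0.900 -0.340 0.272
outer loop
vertex -2.953 -1.927 -3.67
vertex -2.852 -1.219 -2.449
vertex -3.201 -0.983 -3.311
endloop
endfacet
facet normal -0.364 0.246 -0.898
outer loop
vertex -3.201 -0.983 -3.311
vertex -2.088 -1.601 -3.931
vertex -2.953 -1.927 -3.67
endloop
endfacet
facet normal 0.364 -0.246 0.899
outer loop
vertex -2.603 -2.163 -2.808
vertex -1.987 -0.893 -2.71
vertex -2.852 -1.219 -2.449
endloop
endfacet
facet normal 0.238 -0.908 -0.345
outer loop
vertex -1.739 -1.837 -3.069
vertex -2.603 -2.163 -2.808
vertex -2.088 -1.601 -3.931
endloop
endfacet
facet normal 0.364 -0.246 0.898
outer loop
vertex -1.739 -1.837 -3.069
vertex -1.987 -0.893 -2.71
vertex -2.603 -2.163 -2.808
endloop
endfacet
facet normal -0.238 0.908 0.345
outer loop
vertex -2.852 -1.219 -2.449
vertex -1.987 -0.893 -2.71
vertex -3.201 -0.983 -3.311
endloop
endfacet
facet normal -0.364 0.246 -0.898
outer loop
vertex -2.337 -0.657 -3.572
vertex -2.088 -1.601 -3.931
vertex -3.201 -0.983 -3.311
endloop
endfacet
facet normal -0.238 0.908 0.345
outer loop
vertex -3.201 -0.983 -3.311
vertex -1.987 -0.893 -2.71
vertex -2.337 -0.657 -3.572
endloop
endfacet
facet normal 0.900 0.341 -0.271
outer loop
vertex -2.337 -0.657 -3.572
vertex -1.739 -1.837 -3.069
vertex -2.088 -1.601 -3.931
endloop
endfacet
facet normal 0.900 0.340 -0.272
outer loop
vertex -1.987 -0.893 -2.71
vertex -1.739 -1.837 -3.069
vertex -2.337 -0.657 -3.572
endloop
endfacet

endsolid


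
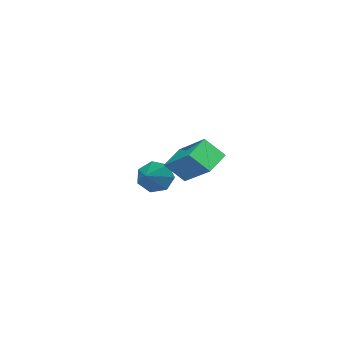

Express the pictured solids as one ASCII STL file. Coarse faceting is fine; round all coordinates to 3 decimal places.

solid 
facet normal -0.715 -0.458 -0.528
outer loop
vertex -3.561 -4.472 -4.829
vertex -4.12 -4.002 -4.479
vertex -3.703 -3.869 -5.16
endloop
endfacet
facet normal 0.879 -0.053 -0.474
outer loop
vertex -3.561 -4.472 -4.829
vertex -3.703 -3.869 -5.16
vertex -2.74 -3.118 -3.461
endloop
endfacet
facet normal -0.715 -0.460 -0.527
outer loop
vertex -3.703 -3.869 -5.16
vertex -4.12 -4.002 -4.479
vertex -4.16 -3.366 -4.979
endloop
endfacet
facet normal 0.495 0.655 -0.570
outer loop
vertex -3.703 -3.869 -5.16
vertex -4.16 -3.366 -4.979
vertex -2.74 -3.118 -3.461
endloop
endfacet
facet normal -0.716 -0.459 -0.527
outer loop
vertex -4.16 -3.366 -4.979
vertex -4.12 -4.002 -4.479
vertex -4.586 -3.342 -4.421
endloop
endfacet
facet normal -0.070 0.993 -0.096
outer loop
vertex -4.16 -3.366 -4.979
vertex -4.586 -3.342 -4.421
vertex -2.74 -3.118 -3.461
endloop
endfacet
facet normal -0.715 -0.459 -0.527
outer loop
vertex -4.586 -3.342 -4.421
vertex -4.12 -4.002 -4.479
vertex -4.662 -3.815 -3.906
endloop
endfacet
facet normal -0.392 0.706 0.590
outer loop
vertex -4.586 -3.342 -4.421
vertex -4.662 -3.815 -3.906
vertex -2.74 -3.118 -3.461
endloop
endfacet
facet normal -0.716 -0.457 -0.528
outer loop
vertex -4.662 -3.815 -3.906
vertex -4.12 -4.002 -4.479
vertex -4.33 -4.429 -3.824
endloop
endfacet
facet normal -0.228 0.007 0.974
outer loop
vertex -4.662 -3.815 -3.906
vertex -4.33 -4.429 -3.824
vertex -2.74 -3.118 -3.461
endloop
endfacet
facet normal -0.715 -0.458 -0.528
outer loop
vertex -4.33 -4.429 -3.824
vertex -4.12 -4.002 -4.479
vertex -3.84 -4.722 -4.234
endloop
endfacet
facet normal 0.297 -0.572 0.764
outer loop
vertex -4.33 -4.429 -3.824
vertex -3.84 -4.722 -4.234
vertex -2.74 -3.118 -3.461
endloop
endfacet
facet normal -0.715 -0.458 -0.528
outer loop
vertex -3.84 -4.722 -4.234
vertex -4.12 -4.002 -4.479
vertex -3.561 -4.472 -4.829
endloop
endfacet
facet normal 0.791 -0.600 0.119
outer loop
vertex -3.84 -4.722 -4.234
vertex -3.561 -4.472 -4.829
vertex -2.74 -3.118 -3.461
endloop
endfacet
facet normal -0.915 -0.161 0.369
outer loop
vertex -1.988 0.94 0.614
vertex -2.414 1.636 -0.139
vertex -2.246 -0.668 -0.726
endloop
endfacet
facet normal 0.383 -0.627 0.678
outer loop
vertex -1.266 -0.496 -1.121
vertex -1.988 0.94 0.614
vertex -2.246 -0.668 -0.726
endloop
endfacet
facet normal -0.915 -0.161 0.369
outer loop
vertex -2.246 -0.668 -0.726
vertex -2.414 1.636 -0.139
vertex -2.672 0.027 -1.479
endloop
endfacet
facet normal -0.122 -0.763 -0.635
outer loop
vertex -2.672 0.027 -1.479
vertex -1.266 -0.496 -1.121
vertex -2.246 -0.668 -0.726
endloop
endfacet
facet normal 0.122 0.762 0.635
outer loop
vertex -1.988 0.94 0.614
vertex -1.434 1.808 -0.534
vertex -2.414 1.636 -0.139
endloop
endfacet
facet normal 0.384 -0.626 0.678
outer loop
vertex -1.008 1.113 0.219
vertex -1.988 0.94 0.614
vertex -1.266 -0.496 -1.121
endloop
endfacet
facet normal 0.121 0.763 0.635
outer loop
vertex -1.008 1.113 0.219
vertex -1.434 1.808 -0.534
vertex -1.988 0.94 0.614
endloop
endfacet
facet normal -0.383 0.627 -0.679
outer loop
vertex -2.414 1.636 -0.139
vertex -1.434 1.808 -0.534
vertex -2.672 0.027 -1.479
endloop
endfacet
facet normal -0.122 -0.762 -0.636
outer loop
vertex -1.692 0.2 -1.874
vertex -1.266 -0.496 -1.121
vertex -2.672 0.027 -1.479
endloop
endfacet
facet normal -0.384 0.627 -0.678
outer loop
vertex -2.672 0.027 -1.479
vertex -1.434 1.808 -0.534
vertex -1.692 0.2 -1.874
endloop
endfacet
facet normal 0.915 0.161 -0.369
outer loop
vertex -1.692 0.2 -1.874
vertex -1.008 1.113 0.219
vertex -1.266 -0.496 -1.121
endloop
endfacet
facet normal 0.915 0.161 -0.369
outer loop
vertex -1.434 1.808 -0.534
vertex -1.008 1.113 0.219
vertex -1.692 0.2 -1.874
endloop
endfacet

endsolid


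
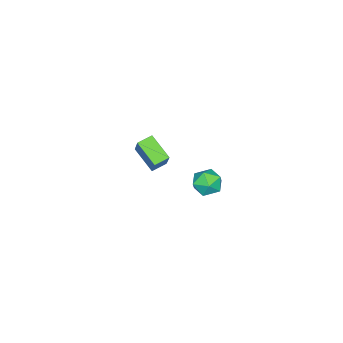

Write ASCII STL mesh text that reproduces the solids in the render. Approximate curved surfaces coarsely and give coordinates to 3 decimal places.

solid 
facet normal -0.996 -0.067 -0.056
outer loop
vertex 3.003 4.067 2.109
vertex 3.075 3.14 1.935
vertex 3.004 3.45 2.827
endloop
endfacet
facet normal -0.800 0.454 0.391
outer loop
vertex 3.003 4.067 2.109
vertex 3.004 3.45 2.827
vertex 3.495 4.257 2.895
endloop
endfacet
facet normal -0.397 0.917 0.027
outer loop
vertex 3.003 4.067 2.109
vertex 3.495 4.257 2.895
vertex 3.869 4.444 2.046
endloop
endfacet
facet normal -0.344 0.683 -0.644
outer loop
vertex 3.003 4.067 2.109
vertex 3.869 4.444 2.046
vertex 3.609 3.754 1.453
endloop
endfacet
facet normal -0.714 0.075 -0.696
outer loop
vertex 3.003 4.067 2.109
vertex 3.609 3.754 1.453
vertex 3.075 3.14 1.935
endloop
endfacet
facet normal -0.395 0.164 0.904
outer loop
vertex 3.495 4.257 2.895
vertex 3.004 3.45 2.827
vertex 3.871 3.446 3.207
endloop
endfacet
facet normal -0.713 -0.678 0.179
outer loop
vertex 3.004 3.45 2.827
vertex 3.075 3.14 1.935
vertex 3.611 2.756 2.614
endloop
endfacet
facet normal -0.257 -0.448 -0.856
outer loop
vertex 3.075 3.14 1.935
vertex 3.609 3.754 1.453
vertex 3.985 2.943 1.765
endloop
endfacet
facet normal 0.341 0.535 -0.773
outer loop
vertex 3.609 3.754 1.453
vertex 3.869 4.444 2.046
vertex 4.476 3.75 1.833
endloop
endfacet
facet normal 0.257 0.914 0.314
outer loop
vertex 3.869 4.444 2.046
vertex 3.495 4.257 2.895
vertex 4.405 4.06 2.725
endloop
endfacet
facet normal 0.344 -0.683 0.644
outer loop
vertex 4.477 3.133 2.551
vertex 3.871 3.446 3.207
vertex 3.611 2.756 2.614
endloop
endfacet
facet normal 0.397 -0.917 -0.027
outer loop
vertex 4.477 3.133 2.551
vertex 3.611 2.756 2.614
vertex 3.985 2.943 1.765
endloop
endfacet
facet normal 0.800 -0.454 -0.391
outer loop
vertex 4.477 3.133 2.551
vertex 3.985 2.943 1.765
vertex 4.476 3.75 1.833
endloop
endfacet
facet normal 0.996 0.067 0.056
outer loop
vertex 4.477 3.133 2.551
vertex 4.476 3.75 1.833
vertex 4.405 4.06 2.725
endloop
endfacet
facet normal 0.714 -0.075 0.696
outer loop
vertex 4.477 3.133 2.551
vertex 4.405 4.06 2.725
vertex 3.871 3.446 3.207
endloop
endfacet
facet normal -0.341 -0.535 0.773
outer loop
vertex 3.611 2.756 2.614
vertex 3.871 3.446 3.207
vertex 3.004 3.45 2.827
endloop
endfacet
facet normal -0.257 -0.914 -0.314
outer loop
vertex 3.985 2.943 1.765
vertex 3.611 2.756 2.614
vertex 3.075 3.14 1.935
endloop
endfacet
facet normal 0.395 -0.164 -0.904
outer loop
vertex 4.476 3.75 1.833
vertex 3.985 2.943 1.765
vertex 3.609 3.754 1.453
endloop
endfacet
facet normal 0.713 0.678 -0.179
outer loop
vertex 4.405 4.06 2.725
vertex 4.476 3.75 1.833
vertex 3.869 4.444 2.046
endloop
endfacet
facet normal 0.257 0.448 0.856
outer loop
vertex 3.871 3.446 3.207
vertex 4.405 4.06 2.725
vertex 3.495 4.257 2.895
endloop
endfacet
facet normal -0.456 -0.362 -0.813
outer loop
vertex -3.303 -4.991 -3.937
vertex -4.163 -4.486 -3.68
vertex -2.722 -3.501 -4.925
endloop
endfacet
facet normal 0.835 -0.491 -0.249
outer loop
vertex -1.857 -2.814 -3.38
vertex -3.303 -4.991 -3.937
vertex -2.722 -3.501 -4.925
endloop
endfacet
facet normal -0.456 -0.362 -0.813
outer loop
vertex -2.722 -3.501 -4.925
vertex -4.163 -4.486 -3.68
vertex -3.582 -2.996 -4.668
endloop
endfacet
facet normal 0.309 0.793 -0.525
outer loop
vertex -3.582 -2.996 -4.668
vertex -1.857 -2.814 -3.38
vertex -2.722 -3.501 -4.925
endloop
endfacet
facet normal -0.309 -0.793 0.525
outer loop
vertex -3.303 -4.991 -3.937
vertex -3.298 -3.799 -2.135
vertex -4.163 -4.486 -3.68
endloop
endfacet
facet normal 0.835 -0.491 -0.249
outer loop
vertex -2.438 -4.304 -2.392
vertex -3.303 -4.991 -3.937
vertex -1.857 -2.814 -3.38
endloop
endfacet
facet normal -0.309 -0.793 0.525
outer loop
vertex -2.438 -4.304 -2.392
vertex -3.298 -3.799 -2.135
vertex -3.303 -4.991 -3.937
endloop
endfacet
facet normal -0.835 0.491 0.249
outer loop
vertex -4.163 -4.486 -3.68
vertex -3.298 -3.799 -2.135
vertex -3.582 -2.996 -4.668
endloop
endfacet
facet normal 0.309 0.793 -0.525
outer loop
vertex -2.717 -2.309 -3.123
vertex -1.857 -2.814 -3.38
vertex -3.582 -2.996 -4.668
endloop
endfacet
facet normal -0.835 0.491 0.249
outer loop
vertex -3.582 -2.996 -4.668
vertex -3.298 -3.799 -2.135
vertex -2.717 -2.309 -3.123
endloop
endfacet
facet normal 0.456 0.362 0.813
outer loop
vertex -2.717 -2.309 -3.123
vertex -2.438 -4.304 -2.392
vertex -1.857 -2.814 -3.38
endloop
endfacet
facet normal 0.456 0.362 0.813
outer loop
vertex -3.298 -3.799 -2.135
vertex -2.438 -4.304 -2.392
vertex -2.717 -2.309 -3.123
endloop
endfacet

endsolid


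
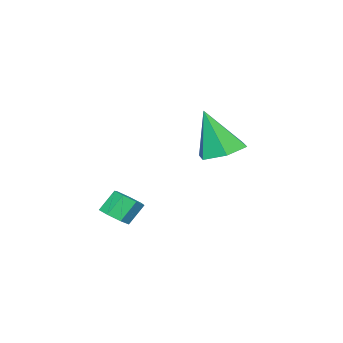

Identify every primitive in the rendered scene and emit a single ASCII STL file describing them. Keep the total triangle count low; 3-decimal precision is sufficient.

solid 
facet normal -0.112 0.337 -0.935
outer loop
vertex -0.8 0.858 1.327
vertex -1.759 1.13 1.54
vertex -0.996 1.792 1.687
endloop
endfacet
facet normal 0.944 0.074 0.322
outer loop
vertex -0.8 0.858 1.327
vertex -0.996 1.792 1.687
vertex -1.521 0.41 3.54
endloop
endfacet
facet normal -0.112 0.337 -0.935
outer loop
vertex -0.996 1.792 1.687
vertex -1.759 1.13 1.54
vertex -1.956 2.064 1.9
endloop
endfacet
facet normal 0.338 0.706 0.622
outer loop
vertex -0.996 1.792 1.687
vertex -1.956 2.064 1.9
vertex -1.521 0.41 3.54
endloop
endfacet
facet normal -0.111 0.337 -0.935
outer loop
vertex -1.956 2.064 1.9
vertex -1.759 1.13 1.54
vertex -2.719 1.403 1.752
endloop
endfacet
facet normal -0.563 0.503 0.656
outer loop
vertex -1.956 2.064 1.9
vertex -2.719 1.403 1.752
vertex -1.521 0.41 3.54
endloop
endfacet
facet normal -0.111 0.337 -0.935
outer loop
vertex -2.719 1.403 1.752
vertex -1.759 1.13 1.54
vertex -2.522 0.469 1.392
endloop
endfacet
facet normal -0.859 -0.332 0.391
outer loop
vertex -2.719 1.403 1.752
vertex -2.522 0.469 1.392
vertex -1.521 0.41 3.54
endloop
endfacet
facet normal -0.111 0.337 -0.935
outer loop
vertex -2.522 0.469 1.392
vertex -1.759 1.13 1.54
vertex -1.562 0.197 1.18
endloop
endfacet
facet normal -0.253 -0.963 0.091
outer loop
vertex -2.522 0.469 1.392
vertex -1.562 0.197 1.18
vertex -1.521 0.41 3.54
endloop
endfacet
facet normal -0.112 0.337 -0.935
outer loop
vertex -1.562 0.197 1.18
vertex -1.759 1.13 1.54
vertex -0.8 0.858 1.327
endloop
endfacet
facet normal 0.648 -0.760 0.057
outer loop
vertex -1.562 0.197 1.18
vertex -0.8 0.858 1.327
vertex -1.521 0.41 3.54
endloop
endfacet
facet normal 0.536 -0.278 -0.797
outer loop
vertex 3.22 -0.969 -0.296
vertex 2.881 -0.556 -0.668
vertex 3.43 -0.447 -0.337
endloop
endfacet
facet normal 0.757 -0.257 0.600
outer loop
vertex 3.22 -0.969 -0.296
vertex 3.43 -0.447 -0.337
vertex 2.657 -0.676 0.54
endloop
endfacet
facet normal 0.757 -0.257 0.600
outer loop
vertex 2.657 -0.676 0.54
vertex 3.43 -0.447 -0.337
vertex 2.867 -0.154 0.499
endloop
endfacet
facet normal -0.537 0.279 0.796
outer loop
vertex 2.657 -0.676 0.54
vertex 2.867 -0.154 0.499
vertex 2.319 -0.264 0.168
endloop
endfacet
facet normal 0.536 -0.280 -0.797
outer loop
vertex 3.43 -0.447 -0.337
vertex 2.881 -0.556 -0.668
vertex 3.228 -0.008 -0.627
endloop
endfacet
facet normal 0.764 0.561 0.318
outer loop
vertex 3.43 -0.447 -0.337
vertex 3.228 -0.008 -0.627
vertex 2.867 -0.154 0.499
endloop
endfacet
facet normal 0.764 0.561 0.318
outer loop
vertex 2.867 -0.154 0.499
vertex 3.228 -0.008 -0.627
vertex 2.665 0.285 0.209
endloop
endfacet
facet normal -0.537 0.279 0.796
outer loop
vertex 2.867 -0.154 0.499
vertex 2.665 0.285 0.209
vertex 2.319 -0.264 0.168
endloop
endfacet
facet normal 0.536 -0.280 -0.797
outer loop
vertex 3.228 -0.008 -0.627
vertex 2.881 -0.556 -0.668
vertex 2.764 0.018 -0.948
endloop
endfacet
facet normal 0.195 0.959 -0.205
outer loop
vertex 3.228 -0.008 -0.627
vertex 2.764 0.018 -0.948
vertex 2.665 0.285 0.209
endloop
endfacet
facet normal 0.195 0.959 -0.205
outer loop
vertex 2.665 0.285 0.209
vertex 2.764 0.018 -0.948
vertex 2.201 0.311 -0.112
endloop
endfacet
facet normal -0.536 0.278 0.797
outer loop
vertex 2.665 0.285 0.209
vertex 2.201 0.311 -0.112
vertex 2.319 -0.264 0.168
endloop
endfacet
facet normal 0.536 -0.279 -0.797
outer loop
vertex 2.764 0.018 -0.948
vertex 2.881 -0.556 -0.668
vertex 2.389 -0.388 -1.058
endloop
endfacet
facet normal -0.519 0.635 -0.572
outer loop
vertex 2.764 0.018 -0.948
vertex 2.389 -0.388 -1.058
vertex 2.201 0.311 -0.112
endloop
endfacet
facet normal -0.519 0.635 -0.572
outer loop
vertex 2.201 0.311 -0.112
vertex 2.389 -0.388 -1.058
vertex 1.826 -0.095 -0.222
endloop
endfacet
facet normal -0.535 0.278 0.797
outer loop
vertex 2.201 0.311 -0.112
vertex 1.826 -0.095 -0.222
vertex 2.319 -0.264 0.168
endloop
endfacet
facet normal 0.537 -0.277 -0.797
outer loop
vertex 2.389 -0.388 -1.058
vertex 2.881 -0.556 -0.668
vertex 2.385 -0.922 -0.875
endloop
endfacet
facet normal -0.844 -0.168 -0.509
outer loop
vertex 2.389 -0.388 -1.058
vertex 2.385 -0.922 -0.875
vertex 1.826 -0.095 -0.222
endloop
endfacet
facet normal -0.844 -0.169 -0.509
outer loop
vertex 1.826 -0.095 -0.222
vertex 2.385 -0.922 -0.875
vertex 1.822 -0.629 -0.038
endloop
endfacet
facet normal -0.535 0.279 0.797
outer loop
vertex 1.826 -0.095 -0.222
vertex 1.822 -0.629 -0.038
vertex 2.319 -0.264 0.168
endloop
endfacet
facet normal 0.537 -0.278 -0.796
outer loop
vertex 2.385 -0.922 -0.875
vertex 2.881 -0.556 -0.668
vertex 2.754 -1.18 -0.536
endloop
endfacet
facet normal -0.533 -0.844 -0.063
outer loop
vertex 2.385 -0.922 -0.875
vertex 2.754 -1.18 -0.536
vertex 1.822 -0.629 -0.038
endloop
endfacet
facet normal -0.533 -0.844 -0.063
outer loop
vertex 1.822 -0.629 -0.038
vertex 2.754 -1.18 -0.536
vertex 2.191 -0.887 0.301
endloop
endfacet
facet normal -0.536 0.280 0.796
outer loop
vertex 1.822 -0.629 -0.038
vertex 2.191 -0.887 0.301
vertex 2.319 -0.264 0.168
endloop
endfacet
facet normal 0.536 -0.278 -0.797
outer loop
vertex 2.754 -1.18 -0.536
vertex 2.881 -0.556 -0.668
vertex 3.22 -0.969 -0.296
endloop
endfacet
facet normal 0.179 -0.885 0.430
outer loop
vertex 2.754 -1.18 -0.536
vertex 3.22 -0.969 -0.296
vertex 2.191 -0.887 0.301
endloop
endfacet
facet normal 0.179 -0.884 0.431
outer loop
vertex 2.191 -0.887 0.301
vertex 3.22 -0.969 -0.296
vertex 2.657 -0.676 0.54
endloop
endfacet
facet normal -0.535 0.280 0.797
outer loop
vertex 2.191 -0.887 0.301
vertex 2.657 -0.676 0.54
vertex 2.319 -0.264 0.168
endloop
endfacet

endsolid


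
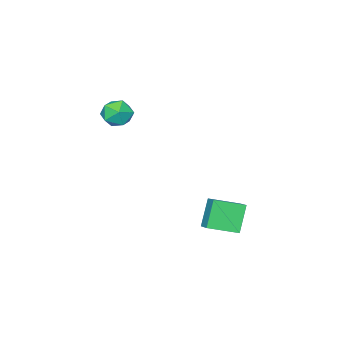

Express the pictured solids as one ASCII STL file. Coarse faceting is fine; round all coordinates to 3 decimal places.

solid 
facet normal -0.493 -0.197 0.847
outer loop
vertex -1.772 3.544 -1.687
vertex -2.751 4.361 -2.067
vertex -2.18 2.872 -2.081
endloop
endfacet
facet normal 0.735 -0.614 0.286
outer loop
vertex -1.509 3.139 -3.233
vertex -1.772 3.544 -1.687
vertex -2.18 2.872 -2.081
endloop
endfacet
facet normal -0.493 -0.197 0.847
outer loop
vertex -2.18 2.872 -2.081
vertex -2.751 4.361 -2.067
vertex -3.159 3.688 -2.461
endloop
endfacet
facet normal -0.464 -0.765 -0.447
outer loop
vertex -3.159 3.688 -2.461
vertex -1.509 3.139 -3.233
vertex -2.18 2.872 -2.081
endloop
endfacet
facet normal 0.464 0.764 0.448
outer loop
vertex -1.772 3.544 -1.687
vertex -2.08 4.628 -3.219
vertex -2.751 4.361 -2.067
endloop
endfacet
facet normal 0.736 -0.614 0.286
outer loop
vertex -1.101 3.812 -2.839
vertex -1.772 3.544 -1.687
vertex -1.509 3.139 -3.233
endloop
endfacet
facet normal 0.463 0.765 0.448
outer loop
vertex -1.101 3.812 -2.839
vertex -2.08 4.628 -3.219
vertex -1.772 3.544 -1.687
endloop
endfacet
facet normal -0.736 0.614 -0.286
outer loop
vertex -2.751 4.361 -2.067
vertex -2.08 4.628 -3.219
vertex -3.159 3.688 -2.461
endloop
endfacet
facet normal -0.464 -0.764 -0.448
outer loop
vertex -2.488 3.956 -3.613
vertex -1.509 3.139 -3.233
vertex -3.159 3.688 -2.461
endloop
endfacet
facet normal -0.736 0.614 -0.286
outer loop
vertex -3.159 3.688 -2.461
vertex -2.08 4.628 -3.219
vertex -2.488 3.956 -3.613
endloop
endfacet
facet normal 0.493 0.197 -0.847
outer loop
vertex -2.488 3.956 -3.613
vertex -1.101 3.812 -2.839
vertex -1.509 3.139 -3.233
endloop
endfacet
facet normal 0.493 0.197 -0.847
outer loop
vertex -2.08 4.628 -3.219
vertex -1.101 3.812 -2.839
vertex -2.488 3.956 -3.613
endloop
endfacet
facet normal 0.153 0.983 0.100
outer loop
vertex -0.162 0.305 1.836
vertex -0.718 0.343 2.316
vertex -0.034 0.212 2.555
endloop
endfacet
facet normal 0.763 0.645 -0.052
outer loop
vertex -0.162 0.305 1.836
vertex -0.034 0.212 2.555
vertex 0.299 -0.222 2.062
endloop
endfacet
facet normal 0.676 0.303 -0.672
outer loop
vertex -0.162 0.305 1.836
vertex 0.299 -0.222 2.062
vertex -0.179 -0.359 1.52
endloop
endfacet
facet normal 0.013 0.429 -0.903
outer loop
vertex -0.162 0.305 1.836
vertex -0.179 -0.359 1.52
vertex -0.808 -0.01 1.677
endloop
endfacet
facet normal -0.310 0.850 -0.426
outer loop
vertex -0.162 0.305 1.836
vertex -0.808 -0.01 1.677
vertex -0.718 0.343 2.316
endloop
endfacet
facet normal 0.877 0.156 0.455
outer loop
vertex 0.299 -0.222 2.062
vertex -0.034 0.212 2.555
vertex 0.028 -0.51 2.683
endloop
endfacet
facet normal -0.110 0.704 0.702
outer loop
vertex -0.034 0.212 2.555
vertex -0.718 0.343 2.316
vertex -0.601 -0.161 2.84
endloop
endfacet
facet normal -0.860 0.488 -0.149
outer loop
vertex -0.718 0.343 2.316
vertex -0.808 -0.01 1.677
vertex -1.079 -0.298 2.298
endloop
endfacet
facet normal -0.337 -0.192 -0.922
outer loop
vertex -0.808 -0.01 1.677
vertex -0.179 -0.359 1.52
vertex -0.746 -0.732 1.805
endloop
endfacet
facet normal 0.735 -0.399 -0.548
outer loop
vertex -0.179 -0.359 1.52
vertex 0.299 -0.222 2.062
vertex -0.062 -0.863 2.044
endloop
endfacet
facet normal -0.013 -0.429 0.903
outer loop
vertex -0.618 -0.825 2.524
vertex 0.028 -0.51 2.683
vertex -0.601 -0.161 2.84
endloop
endfacet
facet normal -0.676 -0.303 0.672
outer loop
vertex -0.618 -0.825 2.524
vertex -0.601 -0.161 2.84
vertex -1.079 -0.298 2.298
endloop
endfacet
facet normal -0.763 -0.645 0.052
outer loop
vertex -0.618 -0.825 2.524
vertex -1.079 -0.298 2.298
vertex -0.746 -0.732 1.805
endloop
endfacet
facet normal -0.153 -0.983 -0.100
outer loop
vertex -0.618 -0.825 2.524
vertex -0.746 -0.732 1.805
vertex -0.062 -0.863 2.044
endloop
endfacet
facet normal 0.310 -0.850 0.426
outer loop
vertex -0.618 -0.825 2.524
vertex -0.062 -0.863 2.044
vertex 0.028 -0.51 2.683
endloop
endfacet
facet normal 0.337 0.192 0.922
outer loop
vertex -0.601 -0.161 2.84
vertex 0.028 -0.51 2.683
vertex -0.034 0.212 2.555
endloop
endfacet
facet normal -0.735 0.399 0.548
outer loop
vertex -1.079 -0.298 2.298
vertex -0.601 -0.161 2.84
vertex -0.718 0.343 2.316
endloop
endfacet
facet normal -0.877 -0.156 -0.455
outer loop
vertex -0.746 -0.732 1.805
vertex -1.079 -0.298 2.298
vertex -0.808 -0.01 1.677
endloop
endfacet
facet normal 0.110 -0.704 -0.702
outer loop
vertex -0.062 -0.863 2.044
vertex -0.746 -0.732 1.805
vertex -0.179 -0.359 1.52
endloop
endfacet
facet normal 0.860 -0.488 0.149
outer loop
vertex 0.028 -0.51 2.683
vertex -0.062 -0.863 2.044
vertex 0.299 -0.222 2.062
endloop
endfacet

endsolid


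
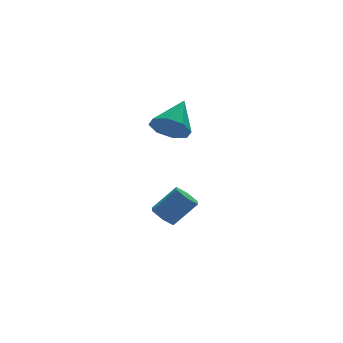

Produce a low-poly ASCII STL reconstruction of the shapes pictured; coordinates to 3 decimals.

solid 
facet normal -0.558 -0.586 -0.588
outer loop
vertex -1.016 1.501 2.157
vertex -1.627 1.57 2.668
vertex -1.378 1.977 2.026
endloop
endfacet
facet normal 0.765 0.456 -0.455
outer loop
vertex -1.016 1.501 2.157
vertex -1.378 1.977 2.026
vertex -0.753 2.49 3.592
endloop
endfacet
facet normal -0.557 -0.586 -0.588
outer loop
vertex -1.378 1.977 2.026
vertex -1.627 1.57 2.668
vertex -1.887 2.214 2.272
endloop
endfacet
facet normal 0.230 0.894 -0.385
outer loop
vertex -1.378 1.977 2.026
vertex -1.887 2.214 2.272
vertex -0.753 2.49 3.592
endloop
endfacet
facet normal -0.557 -0.586 -0.588
outer loop
vertex -1.887 2.214 2.272
vertex -1.627 1.57 2.668
vertex -2.243 2.074 2.749
endloop
endfacet
facet normal -0.298 0.953 0.057
outer loop
vertex -1.887 2.214 2.272
vertex -2.243 2.074 2.749
vertex -0.753 2.49 3.592
endloop
endfacet
facet normal -0.557 -0.586 -0.588
outer loop
vertex -2.243 2.074 2.749
vertex -1.627 1.57 2.668
vertex -2.239 1.638 3.18
endloop
endfacet
facet normal -0.514 0.601 0.612
outer loop
vertex -2.243 2.074 2.749
vertex -2.239 1.638 3.18
vertex -0.753 2.49 3.592
endloop
endfacet
facet normal -0.557 -0.587 -0.588
outer loop
vertex -2.239 1.638 3.18
vertex -1.627 1.57 2.668
vertex -1.877 1.163 3.311
endloop
endfacet
facet normal -0.290 0.043 0.956
outer loop
vertex -2.239 1.638 3.18
vertex -1.877 1.163 3.311
vertex -0.753 2.49 3.592
endloop
endfacet
facet normal -0.558 -0.586 -0.588
outer loop
vertex -1.877 1.163 3.311
vertex -1.627 1.57 2.668
vertex -1.368 0.925 3.065
endloop
endfacet
facet normal 0.244 -0.394 0.886
outer loop
vertex -1.877 1.163 3.311
vertex -1.368 0.925 3.065
vertex -0.753 2.49 3.592
endloop
endfacet
facet normal -0.558 -0.586 -0.588
outer loop
vertex -1.368 0.925 3.065
vertex -1.627 1.57 2.668
vertex -1.012 1.065 2.588
endloop
endfacet
facet normal 0.773 -0.453 0.444
outer loop
vertex -1.368 0.925 3.065
vertex -1.012 1.065 2.588
vertex -0.753 2.49 3.592
endloop
endfacet
facet normal -0.558 -0.586 -0.588
outer loop
vertex -1.012 1.065 2.588
vertex -1.627 1.57 2.668
vertex -1.016 1.501 2.157
endloop
endfacet
facet normal 0.989 -0.101 -0.111
outer loop
vertex -1.012 1.065 2.588
vertex -1.016 1.501 2.157
vertex -0.753 2.49 3.592
endloop
endfacet
facet normal -0.673 0.099 -0.733
outer loop
vertex -1.208 2.394 -2.362
vertex -1.644 2.305 -1.974
vertex -1.45 2.852 -2.078
endloop
endfacet
facet normal 0.616 0.624 -0.482
outer loop
vertex -1.208 2.394 -2.362
vertex -1.45 2.852 -2.078
vertex -0.32 2.265 -1.394
endloop
endfacet
facet normal 0.616 0.623 -0.482
outer loop
vertex -0.32 2.265 -1.394
vertex -1.45 2.852 -2.078
vertex -0.562 2.723 -1.111
endloop
endfacet
facet normal 0.673 -0.098 0.733
outer loop
vertex -0.32 2.265 -1.394
vertex -0.562 2.723 -1.111
vertex -0.756 2.175 -1.006
endloop
endfacet
facet normal -0.672 0.099 -0.734
outer loop
vertex -1.45 2.852 -2.078
vertex -1.644 2.305 -1.974
vertex -1.886 2.763 -1.691
endloop
endfacet
facet normal -0.046 0.984 0.174
outer loop
vertex -1.45 2.852 -2.078
vertex -1.886 2.763 -1.691
vertex -0.562 2.723 -1.111
endloop
endfacet
facet normal -0.047 0.983 0.175
outer loop
vertex -0.562 2.723 -1.111
vertex -1.886 2.763 -1.691
vertex -0.998 2.633 -0.723
endloop
endfacet
facet normal 0.673 -0.098 0.733
outer loop
vertex -0.562 2.723 -1.111
vertex -0.998 2.633 -0.723
vertex -0.756 2.175 -1.006
endloop
endfacet
facet normal -0.673 0.098 -0.733
outer loop
vertex -1.886 2.763 -1.691
vertex -1.644 2.305 -1.974
vertex -2.08 2.215 -1.586
endloop
endfacet
facet normal -0.663 0.360 0.656
outer loop
vertex -1.886 2.763 -1.691
vertex -2.08 2.215 -1.586
vertex -0.998 2.633 -0.723
endloop
endfacet
facet normal -0.663 0.361 0.656
outer loop
vertex -0.998 2.633 -0.723
vertex -2.08 2.215 -1.586
vertex -1.192 2.086 -0.618
endloop
endfacet
facet normal 0.673 -0.098 0.733
outer loop
vertex -0.998 2.633 -0.723
vertex -1.192 2.086 -0.618
vertex -0.756 2.175 -1.006
endloop
endfacet
facet normal -0.673 0.098 -0.733
outer loop
vertex -2.08 2.215 -1.586
vertex -1.644 2.305 -1.974
vertex -1.838 1.757 -1.869
endloop
endfacet
facet normal -0.616 -0.623 0.482
outer loop
vertex -2.08 2.215 -1.586
vertex -1.838 1.757 -1.869
vertex -1.192 2.086 -0.618
endloop
endfacet
facet normal -0.615 -0.624 0.482
outer loop
vertex -1.192 2.086 -0.618
vertex -1.838 1.757 -1.869
vertex -0.95 1.628 -0.902
endloop
endfacet
facet normal 0.673 -0.099 0.733
outer loop
vertex -1.192 2.086 -0.618
vertex -0.95 1.628 -0.902
vertex -0.756 2.175 -1.006
endloop
endfacet
facet normal -0.673 0.098 -0.733
outer loop
vertex -1.838 1.757 -1.869
vertex -1.644 2.305 -1.974
vertex -1.402 1.847 -2.257
endloop
endfacet
facet normal 0.047 -0.983 -0.175
outer loop
vertex -1.838 1.757 -1.869
vertex -1.402 1.847 -2.257
vertex -0.95 1.628 -0.902
endloop
endfacet
facet normal 0.046 -0.984 -0.174
outer loop
vertex -0.95 1.628 -0.902
vertex -1.402 1.847 -2.257
vertex -0.514 1.717 -1.289
endloop
endfacet
facet normal 0.672 -0.099 0.734
outer loop
vertex -0.95 1.628 -0.902
vertex -0.514 1.717 -1.289
vertex -0.756 2.175 -1.006
endloop
endfacet
facet normal -0.673 0.098 -0.733
outer loop
vertex -1.402 1.847 -2.257
vertex -1.644 2.305 -1.974
vertex -1.208 2.394 -2.362
endloop
endfacet
facet normal 0.663 -0.361 -0.656
outer loop
vertex -1.402 1.847 -2.257
vertex -1.208 2.394 -2.362
vertex -0.514 1.717 -1.289
endloop
endfacet
facet normal 0.663 -0.360 -0.656
outer loop
vertex -0.514 1.717 -1.289
vertex -1.208 2.394 -2.362
vertex -0.32 2.265 -1.394
endloop
endfacet
facet normal 0.673 -0.098 0.733
outer loop
vertex -0.514 1.717 -1.289
vertex -0.32 2.265 -1.394
vertex -0.756 2.175 -1.006
endloop
endfacet

endsolid
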